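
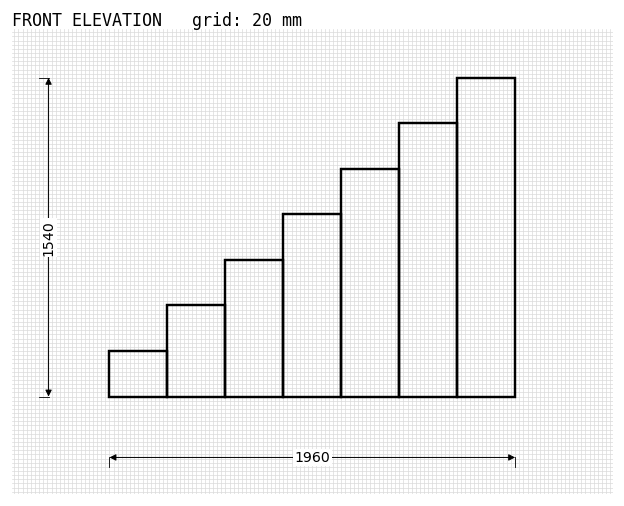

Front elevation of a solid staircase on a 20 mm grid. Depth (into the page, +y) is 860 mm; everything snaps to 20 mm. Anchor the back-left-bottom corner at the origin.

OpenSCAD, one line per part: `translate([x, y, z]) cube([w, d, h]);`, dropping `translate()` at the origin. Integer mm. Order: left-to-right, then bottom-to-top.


cube([280, 860, 220]);
translate([280, 0, 0]) cube([280, 860, 440]);
translate([560, 0, 0]) cube([280, 860, 660]);
translate([840, 0, 0]) cube([280, 860, 880]);
translate([1120, 0, 0]) cube([280, 860, 1100]);
translate([1400, 0, 0]) cube([280, 860, 1320]);
translate([1680, 0, 0]) cube([280, 860, 1540]);


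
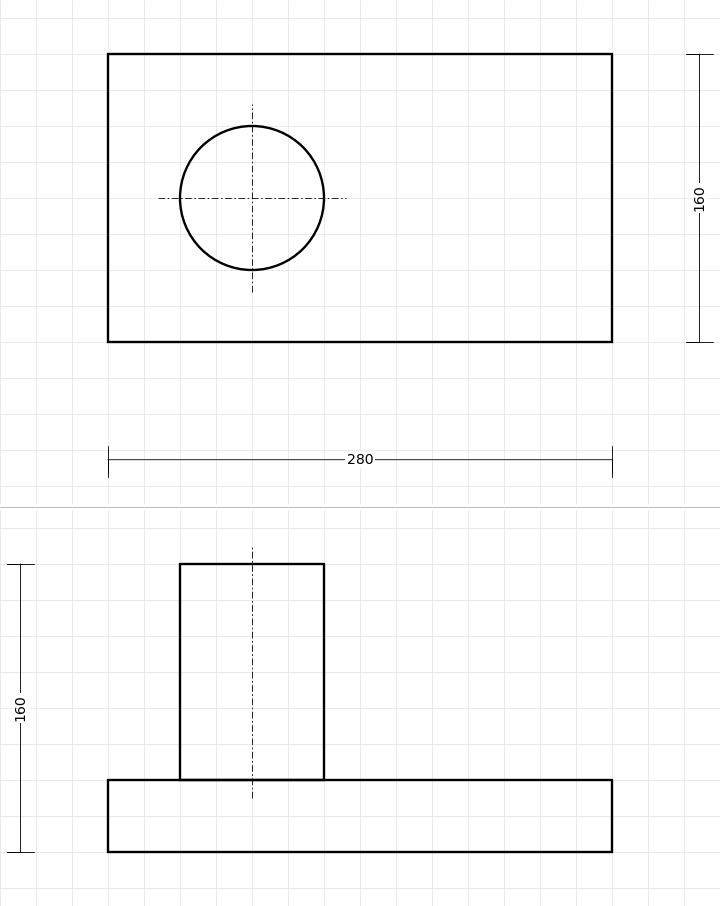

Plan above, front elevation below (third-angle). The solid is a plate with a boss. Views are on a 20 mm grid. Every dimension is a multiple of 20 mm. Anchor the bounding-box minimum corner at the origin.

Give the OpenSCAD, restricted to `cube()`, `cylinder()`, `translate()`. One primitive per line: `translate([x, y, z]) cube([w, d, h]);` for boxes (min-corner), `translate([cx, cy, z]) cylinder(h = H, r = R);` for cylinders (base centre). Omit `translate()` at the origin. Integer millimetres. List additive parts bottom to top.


cube([280, 160, 40]);
translate([80, 80, 40]) cylinder(h = 120, r = 40);


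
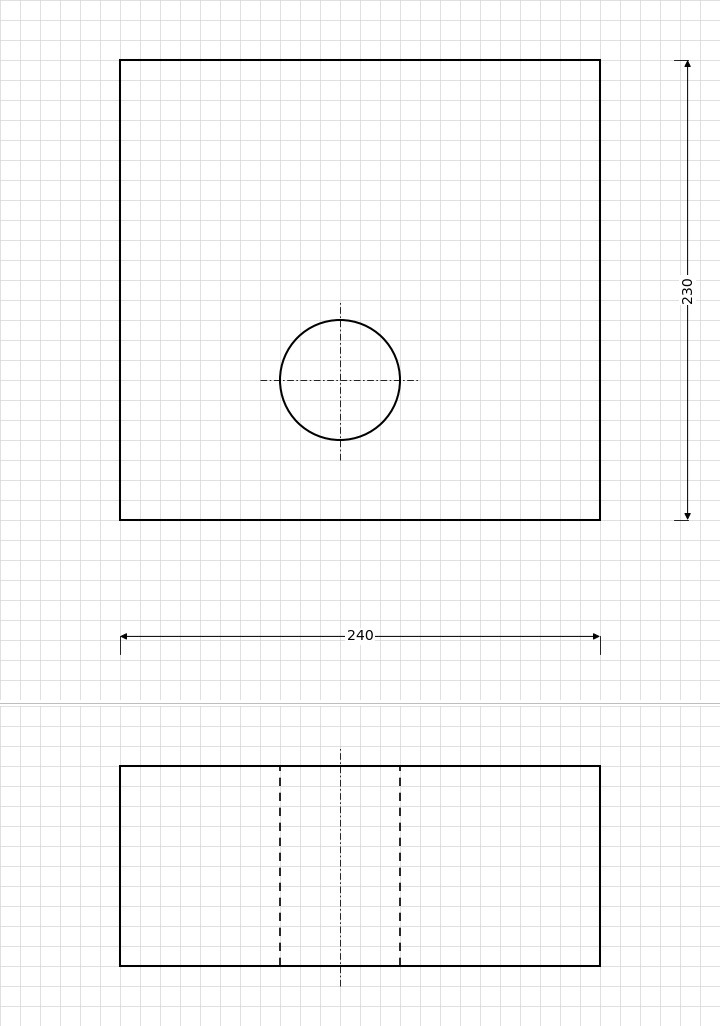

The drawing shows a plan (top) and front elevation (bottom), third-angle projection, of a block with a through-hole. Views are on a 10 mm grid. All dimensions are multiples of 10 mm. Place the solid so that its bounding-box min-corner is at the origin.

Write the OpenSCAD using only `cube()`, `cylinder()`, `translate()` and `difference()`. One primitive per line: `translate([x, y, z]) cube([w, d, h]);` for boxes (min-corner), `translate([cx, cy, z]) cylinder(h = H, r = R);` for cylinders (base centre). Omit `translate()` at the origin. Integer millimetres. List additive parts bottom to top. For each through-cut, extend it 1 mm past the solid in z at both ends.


difference() {
  cube([240, 230, 100]);
  translate([110, 70, -1]) cylinder(h = 102, r = 30);
}


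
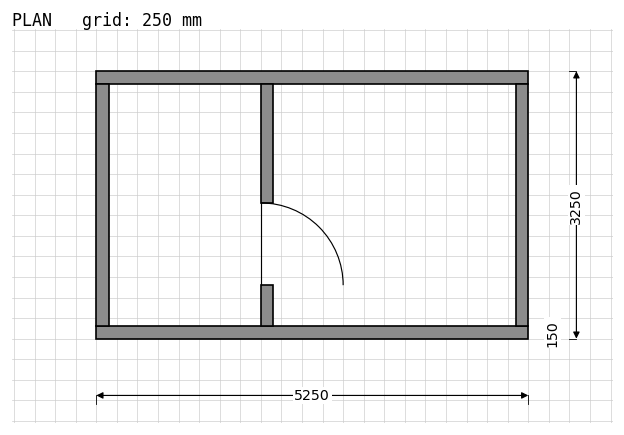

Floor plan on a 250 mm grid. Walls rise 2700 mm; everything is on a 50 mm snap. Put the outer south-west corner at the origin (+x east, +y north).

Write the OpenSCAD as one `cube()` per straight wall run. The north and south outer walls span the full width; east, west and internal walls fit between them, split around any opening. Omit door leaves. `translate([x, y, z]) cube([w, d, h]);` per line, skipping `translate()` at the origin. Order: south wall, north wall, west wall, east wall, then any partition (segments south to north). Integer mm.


cube([5250, 150, 2700]);
translate([0, 3100, 0]) cube([5250, 150, 2700]);
translate([0, 150, 0]) cube([150, 2950, 2700]);
translate([5100, 150, 0]) cube([150, 2950, 2700]);
translate([2000, 150, 0]) cube([150, 500, 2700]);
translate([2000, 1650, 0]) cube([150, 1450, 2700]);


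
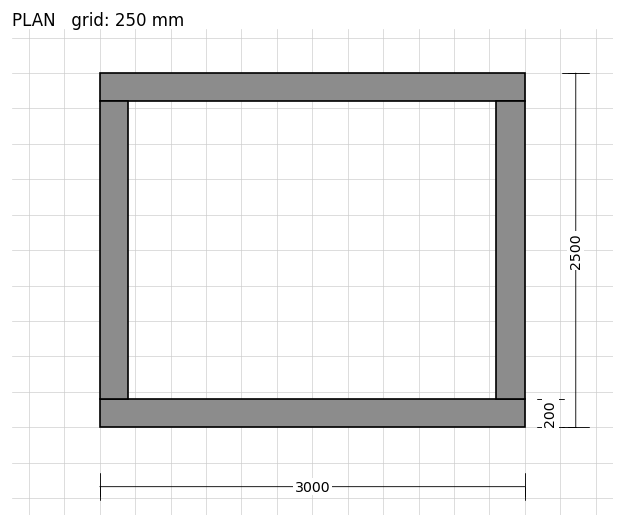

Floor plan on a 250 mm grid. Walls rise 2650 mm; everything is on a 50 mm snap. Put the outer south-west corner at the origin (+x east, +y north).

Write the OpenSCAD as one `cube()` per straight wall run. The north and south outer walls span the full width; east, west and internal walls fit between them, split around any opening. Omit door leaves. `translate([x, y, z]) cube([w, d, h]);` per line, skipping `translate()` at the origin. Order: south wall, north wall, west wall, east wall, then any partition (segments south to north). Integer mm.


cube([3000, 200, 2650]);
translate([0, 2300, 0]) cube([3000, 200, 2650]);
translate([0, 200, 0]) cube([200, 2100, 2650]);
translate([2800, 200, 0]) cube([200, 2100, 2650]);


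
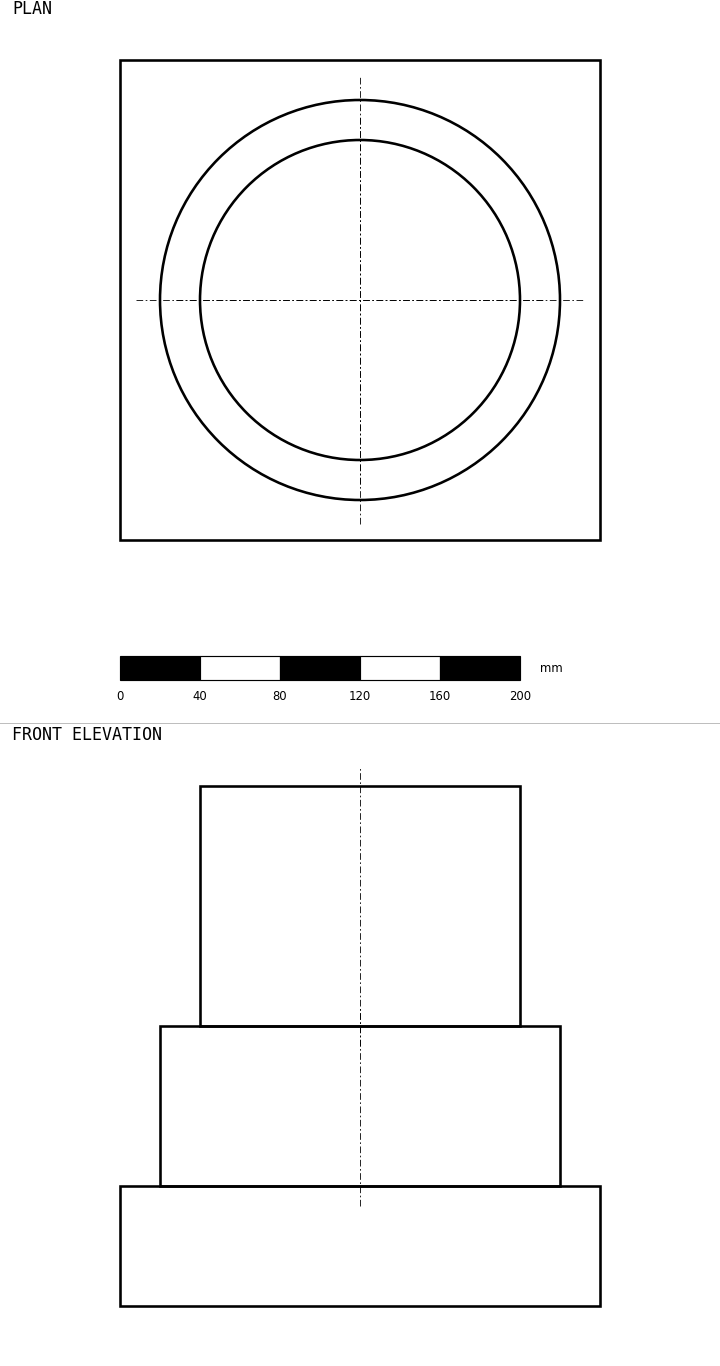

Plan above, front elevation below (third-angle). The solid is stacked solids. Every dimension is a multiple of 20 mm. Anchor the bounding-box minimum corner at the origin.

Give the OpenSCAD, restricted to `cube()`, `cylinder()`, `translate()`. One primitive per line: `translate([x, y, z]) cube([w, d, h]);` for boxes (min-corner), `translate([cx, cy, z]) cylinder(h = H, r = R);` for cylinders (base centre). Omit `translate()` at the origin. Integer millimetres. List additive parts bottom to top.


cube([240, 240, 60]);
translate([120, 120, 60]) cylinder(h = 80, r = 100);
translate([120, 120, 140]) cylinder(h = 120, r = 80);


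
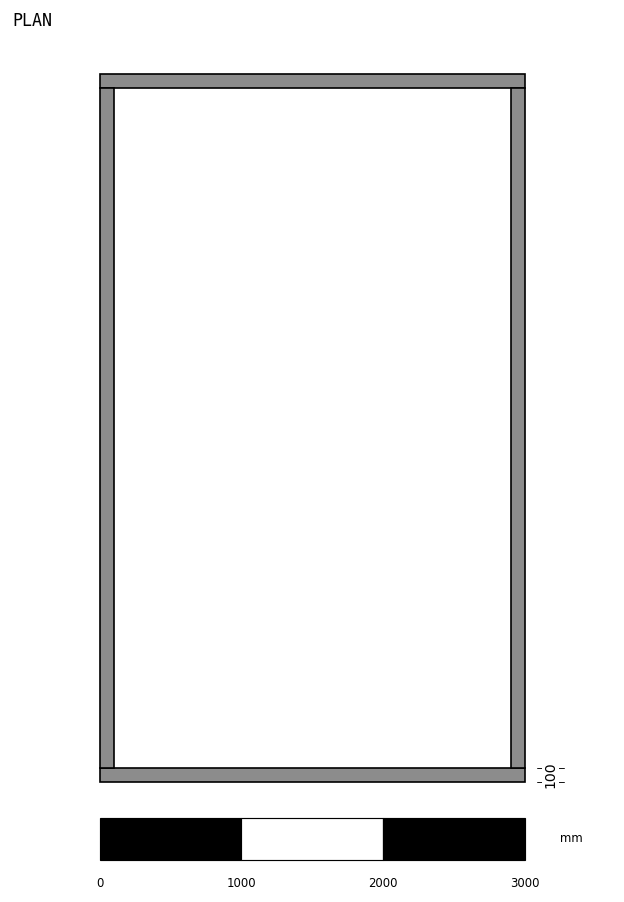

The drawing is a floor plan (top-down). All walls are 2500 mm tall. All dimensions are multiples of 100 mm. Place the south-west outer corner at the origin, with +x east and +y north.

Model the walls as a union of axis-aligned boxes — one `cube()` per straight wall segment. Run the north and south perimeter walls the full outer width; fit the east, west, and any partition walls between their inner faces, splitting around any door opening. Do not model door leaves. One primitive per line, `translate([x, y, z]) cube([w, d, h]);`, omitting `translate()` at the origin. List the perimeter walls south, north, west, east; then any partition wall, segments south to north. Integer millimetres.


cube([3000, 100, 2500]);
translate([0, 4900, 0]) cube([3000, 100, 2500]);
translate([0, 100, 0]) cube([100, 4800, 2500]);
translate([2900, 100, 0]) cube([100, 4800, 2500]);


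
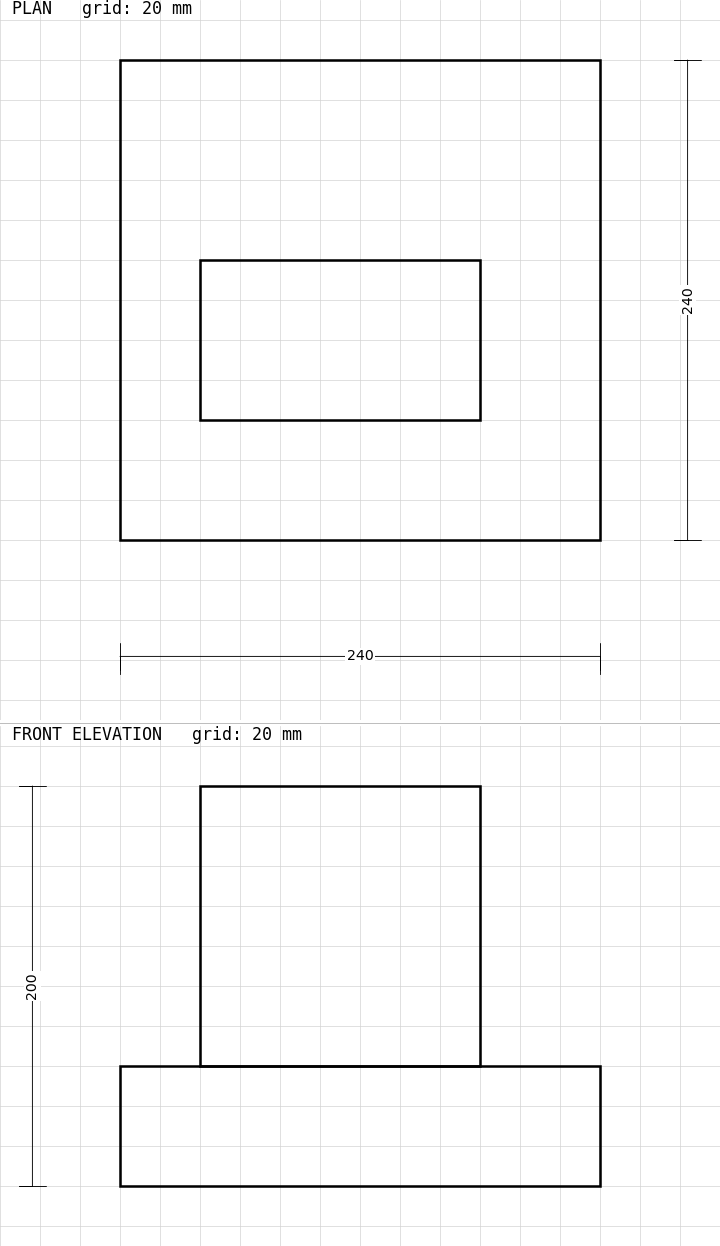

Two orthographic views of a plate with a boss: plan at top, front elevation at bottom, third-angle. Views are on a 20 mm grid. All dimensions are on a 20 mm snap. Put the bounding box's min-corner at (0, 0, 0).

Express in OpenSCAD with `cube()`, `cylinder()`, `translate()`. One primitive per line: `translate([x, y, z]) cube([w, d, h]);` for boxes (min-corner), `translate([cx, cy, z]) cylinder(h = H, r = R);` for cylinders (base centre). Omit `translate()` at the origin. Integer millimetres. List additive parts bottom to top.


cube([240, 240, 60]);
translate([40, 60, 60]) cube([140, 80, 140]);


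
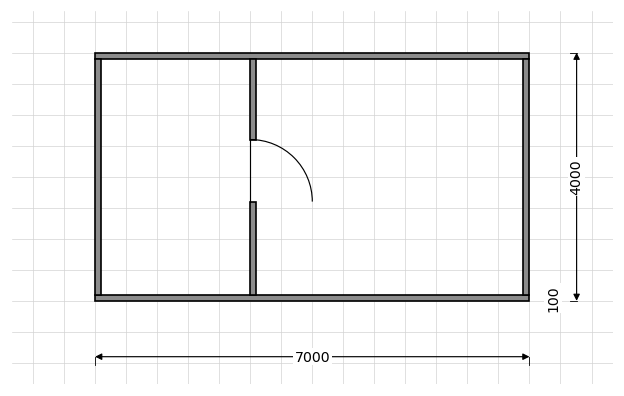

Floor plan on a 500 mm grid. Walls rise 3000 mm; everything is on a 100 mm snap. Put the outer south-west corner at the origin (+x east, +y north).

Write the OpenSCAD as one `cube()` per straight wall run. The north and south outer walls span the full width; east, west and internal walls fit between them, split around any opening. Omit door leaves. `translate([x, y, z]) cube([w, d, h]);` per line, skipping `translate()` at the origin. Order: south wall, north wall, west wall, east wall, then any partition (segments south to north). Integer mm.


cube([7000, 100, 3000]);
translate([0, 3900, 0]) cube([7000, 100, 3000]);
translate([0, 100, 0]) cube([100, 3800, 3000]);
translate([6900, 100, 0]) cube([100, 3800, 3000]);
translate([2500, 100, 0]) cube([100, 1500, 3000]);
translate([2500, 2600, 0]) cube([100, 1300, 3000]);


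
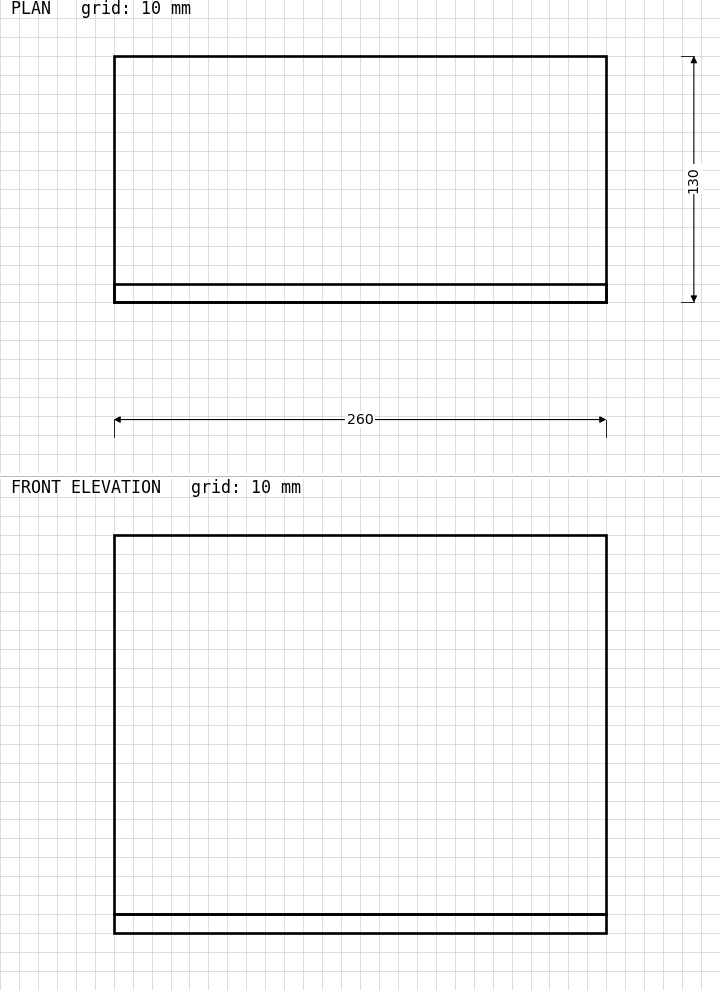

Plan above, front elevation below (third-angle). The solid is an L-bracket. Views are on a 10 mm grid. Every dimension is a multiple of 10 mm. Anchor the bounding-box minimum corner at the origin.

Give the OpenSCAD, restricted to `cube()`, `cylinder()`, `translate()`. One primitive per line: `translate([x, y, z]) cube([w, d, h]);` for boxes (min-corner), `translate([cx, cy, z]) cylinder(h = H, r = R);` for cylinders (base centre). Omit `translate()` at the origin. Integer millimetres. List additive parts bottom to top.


cube([260, 130, 10]);
translate([0, 0, 10]) cube([260, 10, 200]);


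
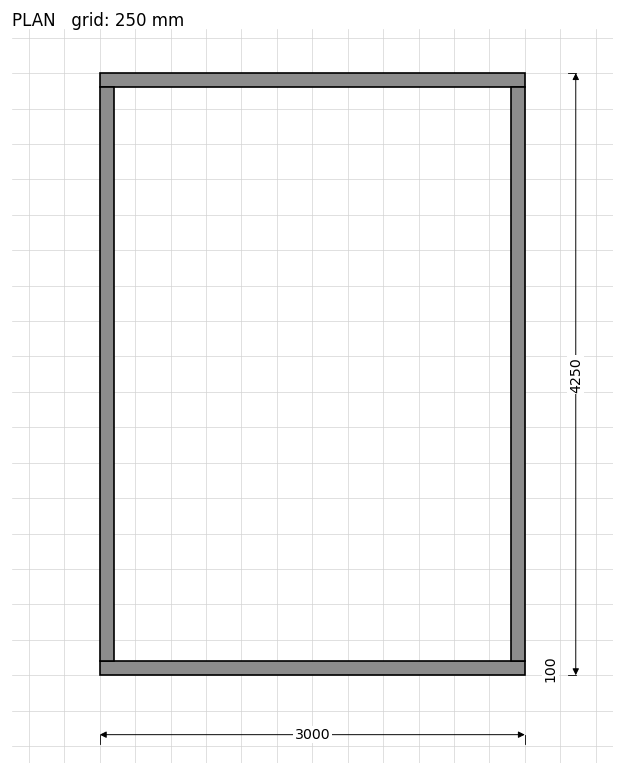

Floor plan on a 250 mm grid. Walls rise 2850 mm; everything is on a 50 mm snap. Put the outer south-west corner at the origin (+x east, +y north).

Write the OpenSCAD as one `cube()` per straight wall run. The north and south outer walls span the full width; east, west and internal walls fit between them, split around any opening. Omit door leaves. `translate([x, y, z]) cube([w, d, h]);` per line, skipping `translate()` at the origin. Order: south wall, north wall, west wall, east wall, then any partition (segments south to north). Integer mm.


cube([3000, 100, 2850]);
translate([0, 4150, 0]) cube([3000, 100, 2850]);
translate([0, 100, 0]) cube([100, 4050, 2850]);
translate([2900, 100, 0]) cube([100, 4050, 2850]);


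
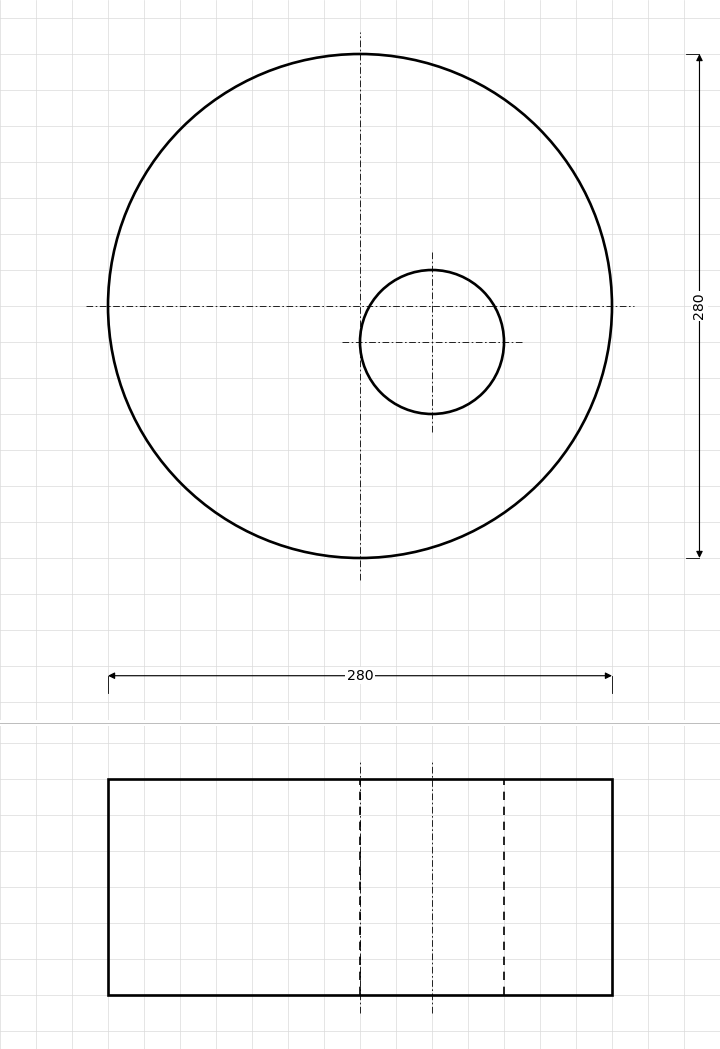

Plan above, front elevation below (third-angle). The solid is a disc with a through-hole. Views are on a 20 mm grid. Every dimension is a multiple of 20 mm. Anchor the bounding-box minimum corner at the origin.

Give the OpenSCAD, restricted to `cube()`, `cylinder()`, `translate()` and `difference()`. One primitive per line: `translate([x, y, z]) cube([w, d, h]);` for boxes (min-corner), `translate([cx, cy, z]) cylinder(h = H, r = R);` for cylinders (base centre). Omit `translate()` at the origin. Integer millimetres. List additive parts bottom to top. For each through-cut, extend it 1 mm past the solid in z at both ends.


difference() {
  translate([140, 140, 0]) cylinder(h = 120, r = 140);
  translate([180, 120, -1]) cylinder(h = 122, r = 40);
}


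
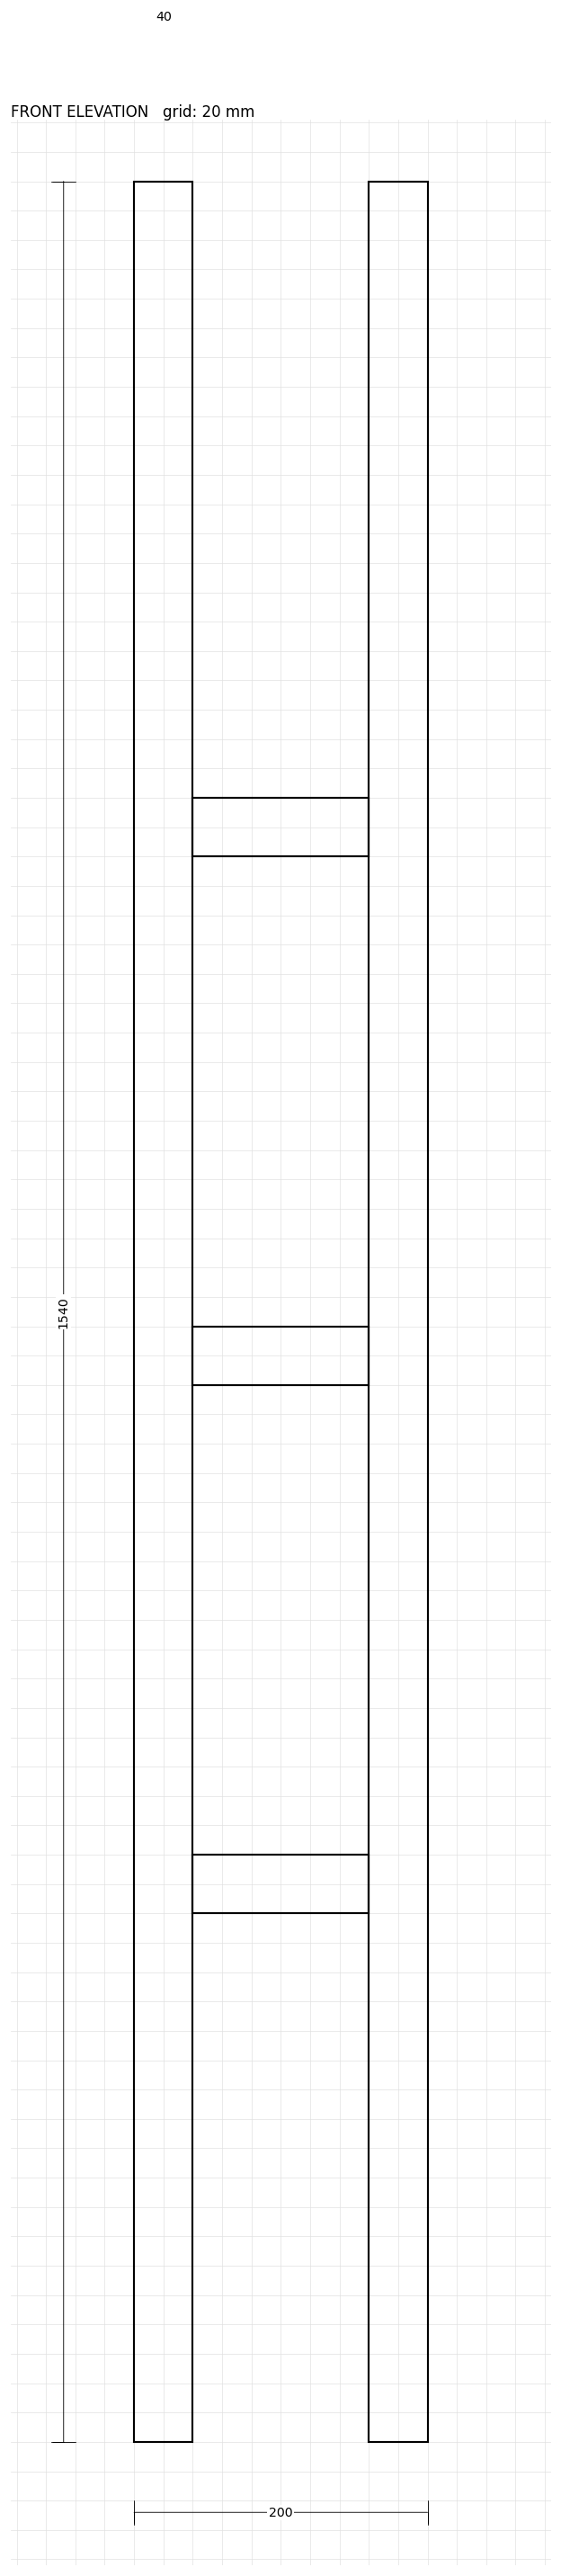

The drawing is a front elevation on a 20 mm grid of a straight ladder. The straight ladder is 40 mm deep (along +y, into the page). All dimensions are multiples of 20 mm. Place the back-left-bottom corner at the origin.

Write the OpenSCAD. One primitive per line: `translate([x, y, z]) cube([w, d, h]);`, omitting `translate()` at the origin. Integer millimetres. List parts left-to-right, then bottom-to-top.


cube([40, 40, 1540]);
translate([40, 0, 360]) cube([120, 40, 40]);
translate([40, 0, 720]) cube([120, 40, 40]);
translate([40, 0, 1080]) cube([120, 40, 40]);
translate([160, 0, 0]) cube([40, 40, 1540]);


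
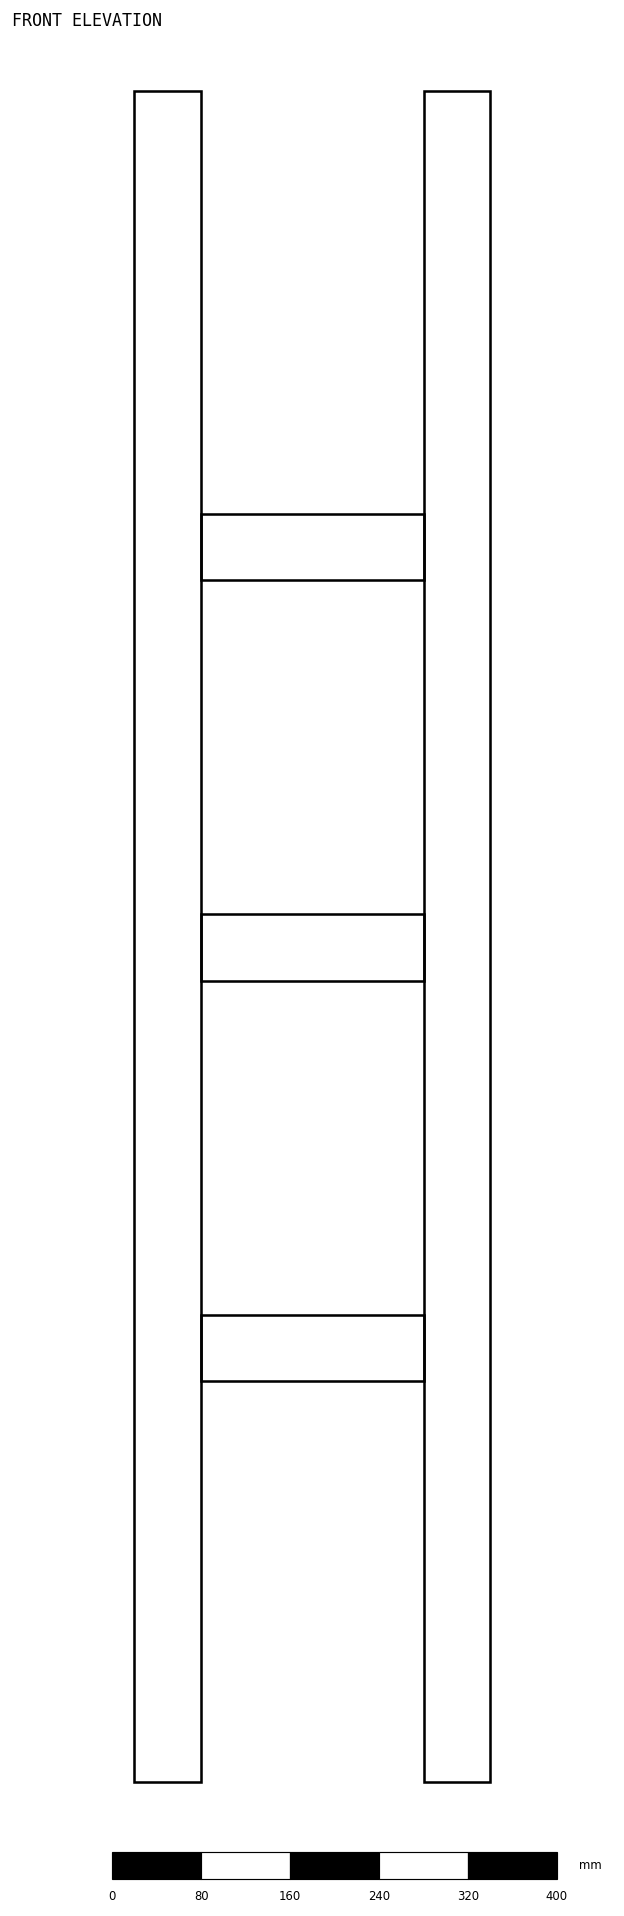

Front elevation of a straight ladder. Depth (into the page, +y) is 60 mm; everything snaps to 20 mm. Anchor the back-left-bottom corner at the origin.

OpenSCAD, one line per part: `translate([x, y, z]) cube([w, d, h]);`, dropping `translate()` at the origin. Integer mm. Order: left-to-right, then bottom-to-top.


cube([60, 60, 1520]);
translate([60, 0, 360]) cube([200, 60, 60]);
translate([60, 0, 720]) cube([200, 60, 60]);
translate([60, 0, 1080]) cube([200, 60, 60]);
translate([260, 0, 0]) cube([60, 60, 1520]);


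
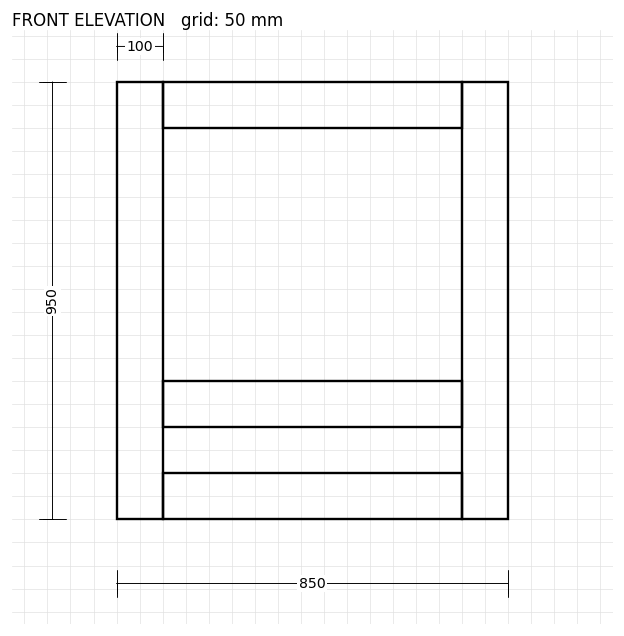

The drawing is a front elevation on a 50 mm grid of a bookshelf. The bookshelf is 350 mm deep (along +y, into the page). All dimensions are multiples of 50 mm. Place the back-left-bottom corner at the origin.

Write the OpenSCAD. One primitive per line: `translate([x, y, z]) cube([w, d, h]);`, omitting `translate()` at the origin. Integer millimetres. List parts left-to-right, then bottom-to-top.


cube([100, 350, 950]);
translate([100, 0, 0]) cube([650, 350, 100]);
translate([100, 0, 200]) cube([650, 350, 100]);
translate([100, 0, 850]) cube([650, 350, 100]);
translate([750, 0, 0]) cube([100, 350, 950]);


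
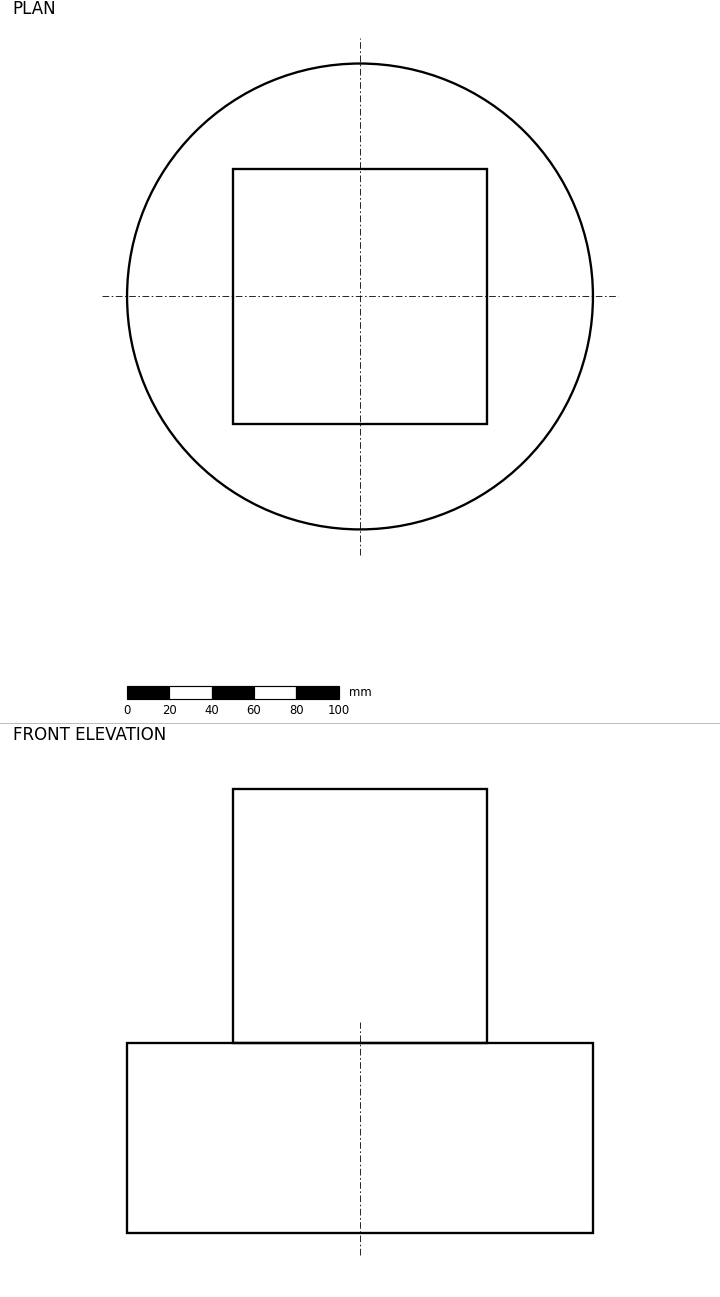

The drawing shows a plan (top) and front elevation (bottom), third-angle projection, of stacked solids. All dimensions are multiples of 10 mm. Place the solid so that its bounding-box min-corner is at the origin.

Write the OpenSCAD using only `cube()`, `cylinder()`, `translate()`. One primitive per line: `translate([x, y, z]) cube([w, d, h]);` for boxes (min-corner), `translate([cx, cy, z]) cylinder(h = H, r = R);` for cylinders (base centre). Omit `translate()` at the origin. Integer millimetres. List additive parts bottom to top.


translate([110, 110, 0]) cylinder(h = 90, r = 110);
translate([50, 50, 90]) cube([120, 120, 120]);


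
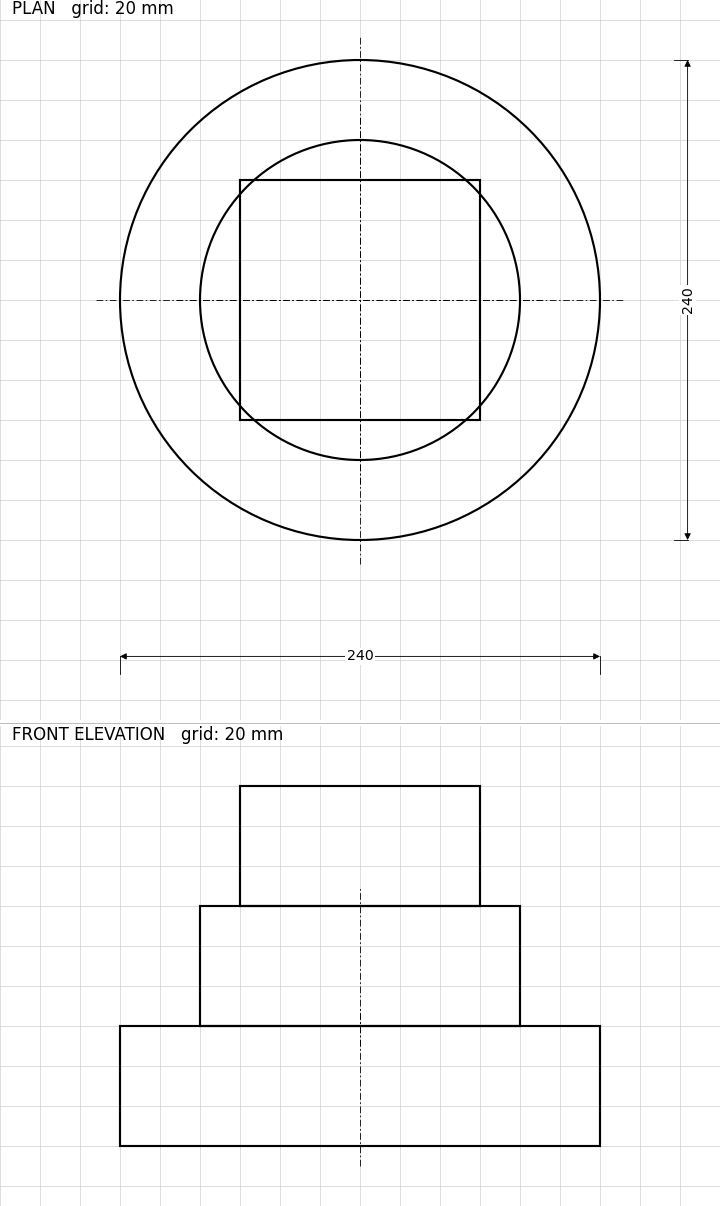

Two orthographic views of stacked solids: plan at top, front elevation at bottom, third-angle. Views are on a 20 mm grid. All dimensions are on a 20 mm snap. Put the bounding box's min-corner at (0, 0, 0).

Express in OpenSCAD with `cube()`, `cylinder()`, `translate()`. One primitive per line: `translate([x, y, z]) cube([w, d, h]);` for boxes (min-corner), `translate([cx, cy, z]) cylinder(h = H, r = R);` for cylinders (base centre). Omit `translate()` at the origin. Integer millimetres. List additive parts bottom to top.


translate([120, 120, 0]) cylinder(h = 60, r = 120);
translate([120, 120, 60]) cylinder(h = 60, r = 80);
translate([60, 60, 120]) cube([120, 120, 60]);


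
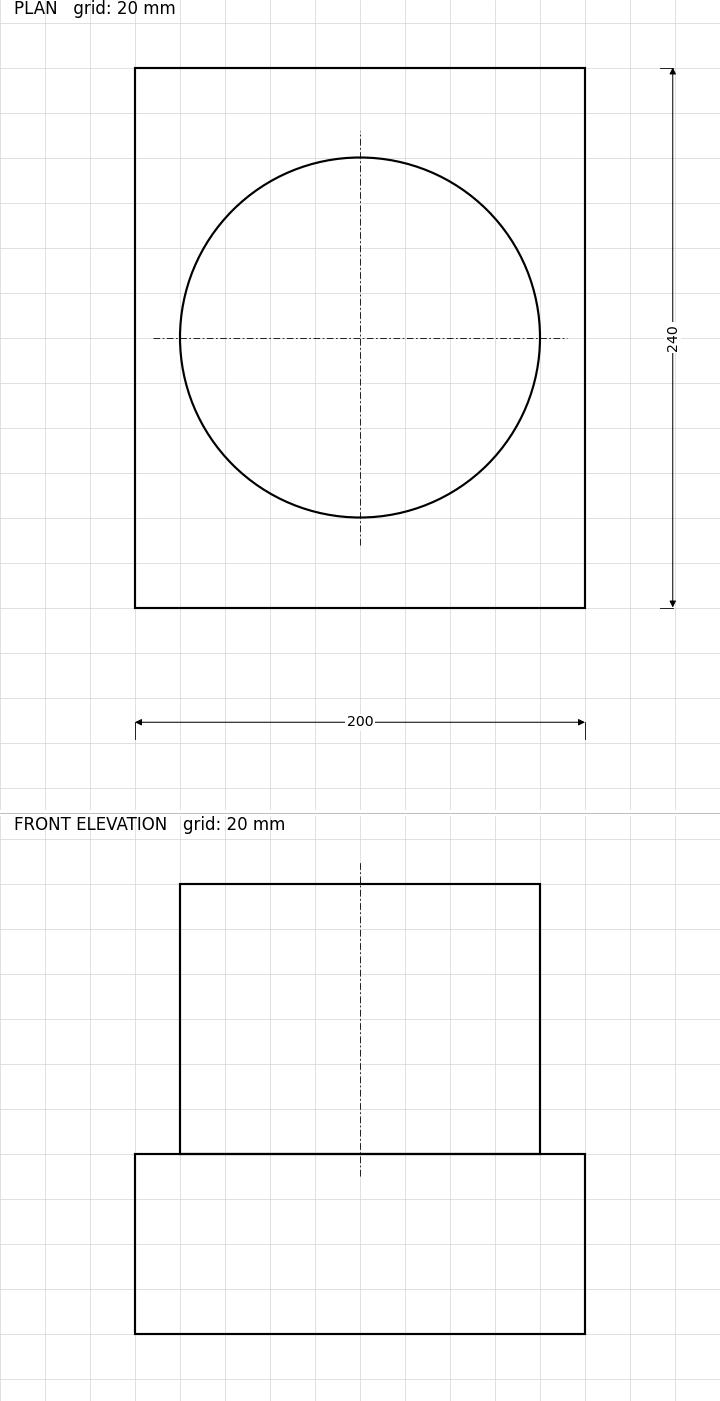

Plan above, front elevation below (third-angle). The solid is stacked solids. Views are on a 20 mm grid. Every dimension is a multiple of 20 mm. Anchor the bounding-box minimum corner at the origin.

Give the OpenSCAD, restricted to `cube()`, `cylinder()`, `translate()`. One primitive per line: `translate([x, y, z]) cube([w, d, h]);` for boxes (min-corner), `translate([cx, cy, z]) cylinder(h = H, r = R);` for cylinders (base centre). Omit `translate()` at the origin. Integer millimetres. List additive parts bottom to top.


cube([200, 240, 80]);
translate([100, 120, 80]) cylinder(h = 120, r = 80);


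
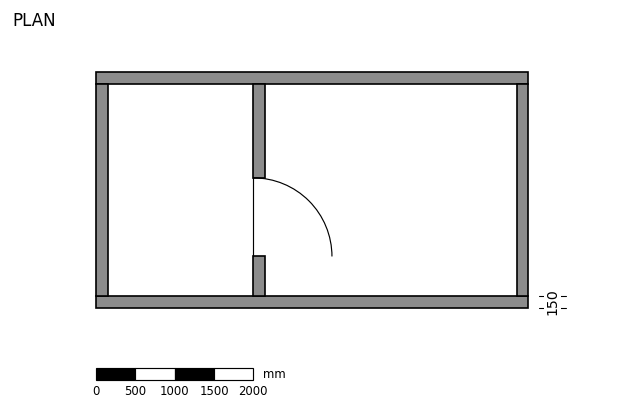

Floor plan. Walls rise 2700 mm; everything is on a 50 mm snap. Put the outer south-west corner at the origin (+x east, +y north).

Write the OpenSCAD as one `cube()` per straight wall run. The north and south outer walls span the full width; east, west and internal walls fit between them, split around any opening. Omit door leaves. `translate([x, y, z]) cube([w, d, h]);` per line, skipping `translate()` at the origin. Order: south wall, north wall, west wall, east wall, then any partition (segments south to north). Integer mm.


cube([5500, 150, 2700]);
translate([0, 2850, 0]) cube([5500, 150, 2700]);
translate([0, 150, 0]) cube([150, 2700, 2700]);
translate([5350, 150, 0]) cube([150, 2700, 2700]);
translate([2000, 150, 0]) cube([150, 500, 2700]);
translate([2000, 1650, 0]) cube([150, 1200, 2700]);


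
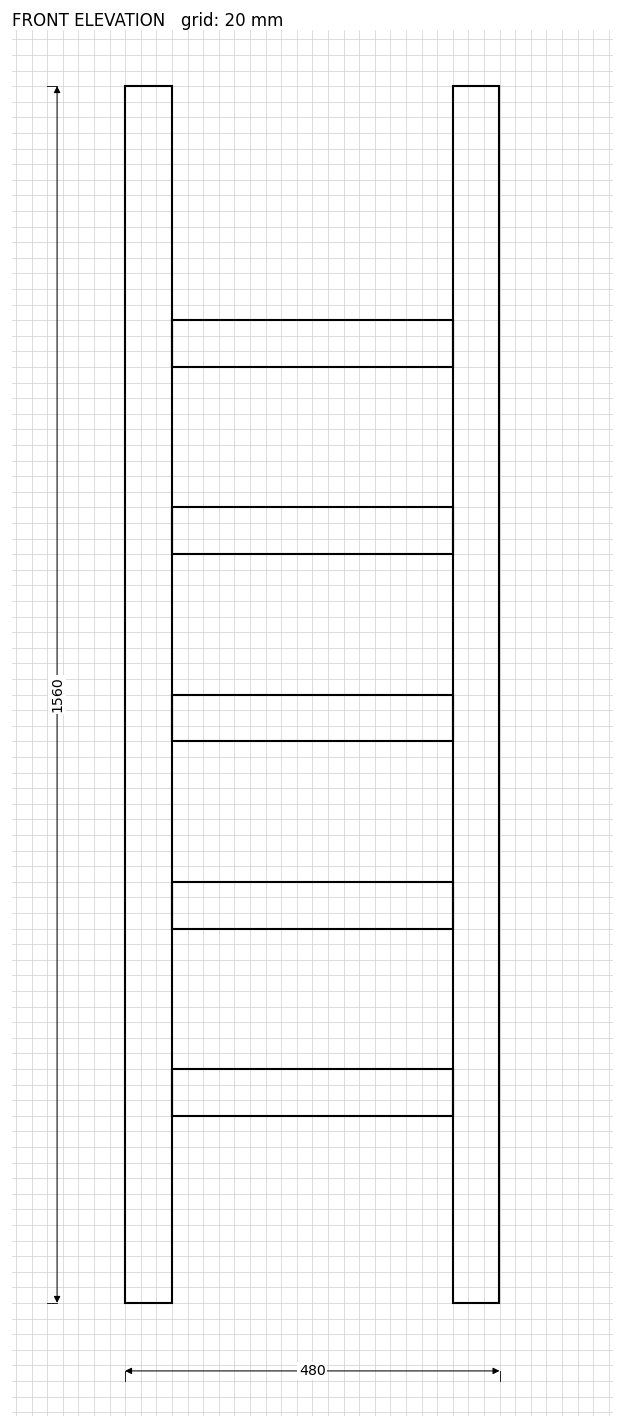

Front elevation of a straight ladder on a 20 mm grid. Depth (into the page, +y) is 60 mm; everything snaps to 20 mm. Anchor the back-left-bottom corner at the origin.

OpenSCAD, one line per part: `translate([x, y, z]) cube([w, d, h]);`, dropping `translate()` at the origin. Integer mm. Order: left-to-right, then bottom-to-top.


cube([60, 60, 1560]);
translate([60, 0, 240]) cube([360, 60, 60]);
translate([60, 0, 480]) cube([360, 60, 60]);
translate([60, 0, 720]) cube([360, 60, 60]);
translate([60, 0, 960]) cube([360, 60, 60]);
translate([60, 0, 1200]) cube([360, 60, 60]);
translate([420, 0, 0]) cube([60, 60, 1560]);


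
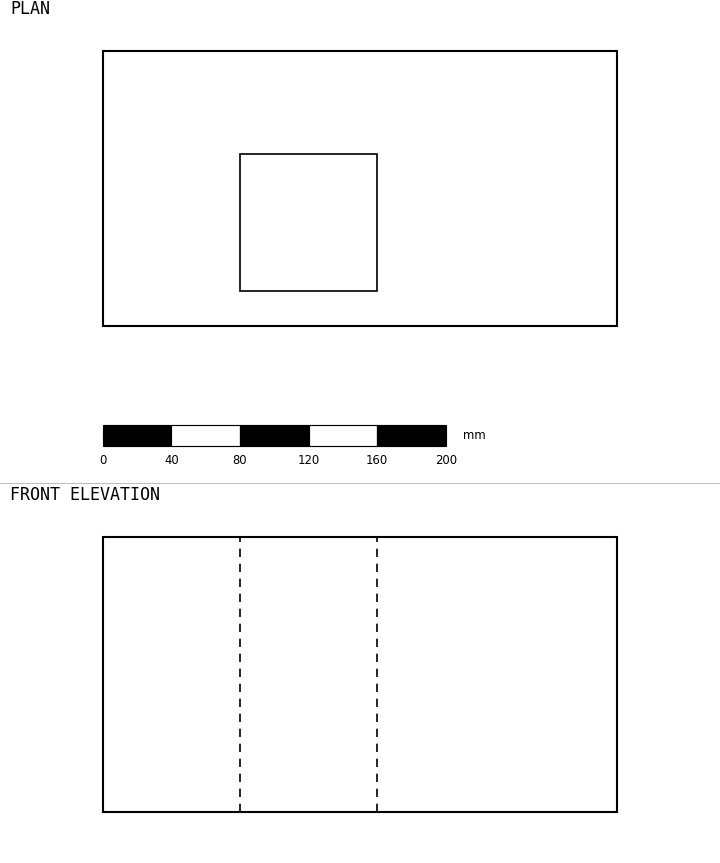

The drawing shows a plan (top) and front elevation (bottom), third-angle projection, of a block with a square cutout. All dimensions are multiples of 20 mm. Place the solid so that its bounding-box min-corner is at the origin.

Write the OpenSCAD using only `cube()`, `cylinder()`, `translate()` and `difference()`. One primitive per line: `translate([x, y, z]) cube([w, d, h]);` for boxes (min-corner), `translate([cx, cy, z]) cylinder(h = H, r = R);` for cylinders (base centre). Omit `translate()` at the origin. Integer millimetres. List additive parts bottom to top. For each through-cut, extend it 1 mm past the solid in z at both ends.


difference() {
  cube([300, 160, 160]);
  translate([80, 20, -1]) cube([80, 80, 162]);
}


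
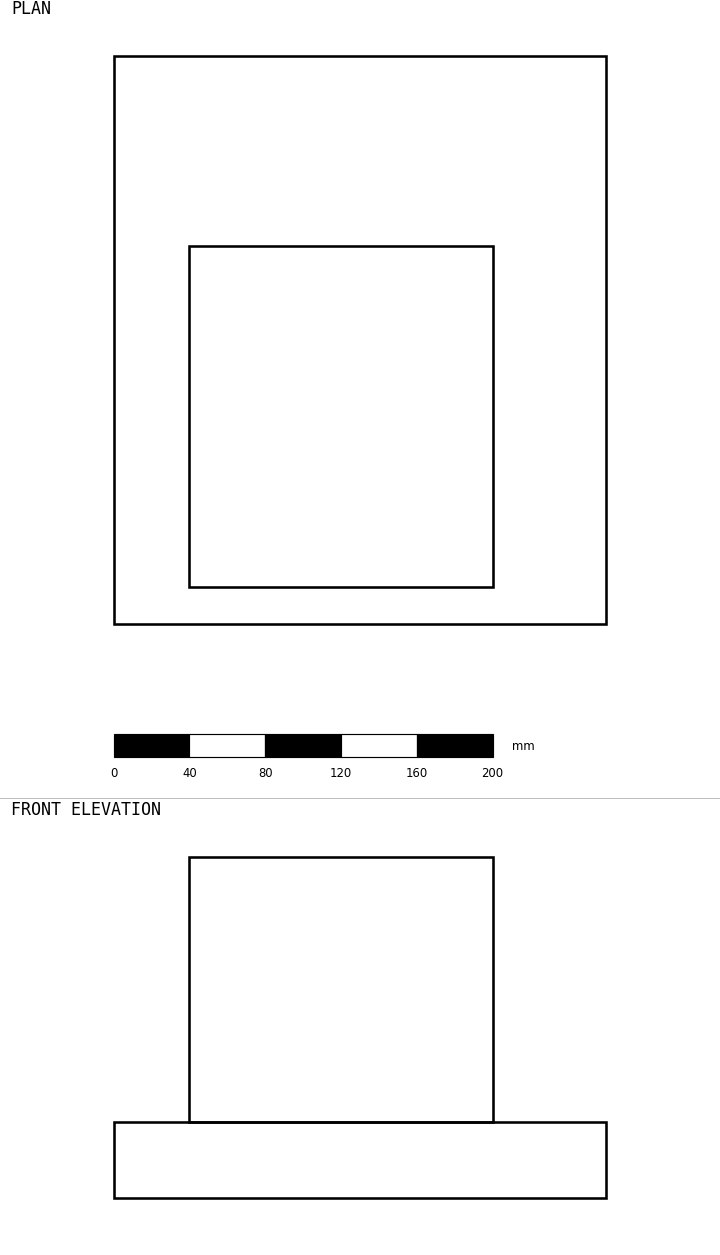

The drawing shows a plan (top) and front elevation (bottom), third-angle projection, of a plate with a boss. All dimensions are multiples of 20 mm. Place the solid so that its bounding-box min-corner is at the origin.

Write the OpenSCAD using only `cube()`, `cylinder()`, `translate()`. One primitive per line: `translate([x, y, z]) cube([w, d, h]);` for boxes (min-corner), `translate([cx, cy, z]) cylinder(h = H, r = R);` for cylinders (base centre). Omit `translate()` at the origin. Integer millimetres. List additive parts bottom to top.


cube([260, 300, 40]);
translate([40, 20, 40]) cube([160, 180, 140]);


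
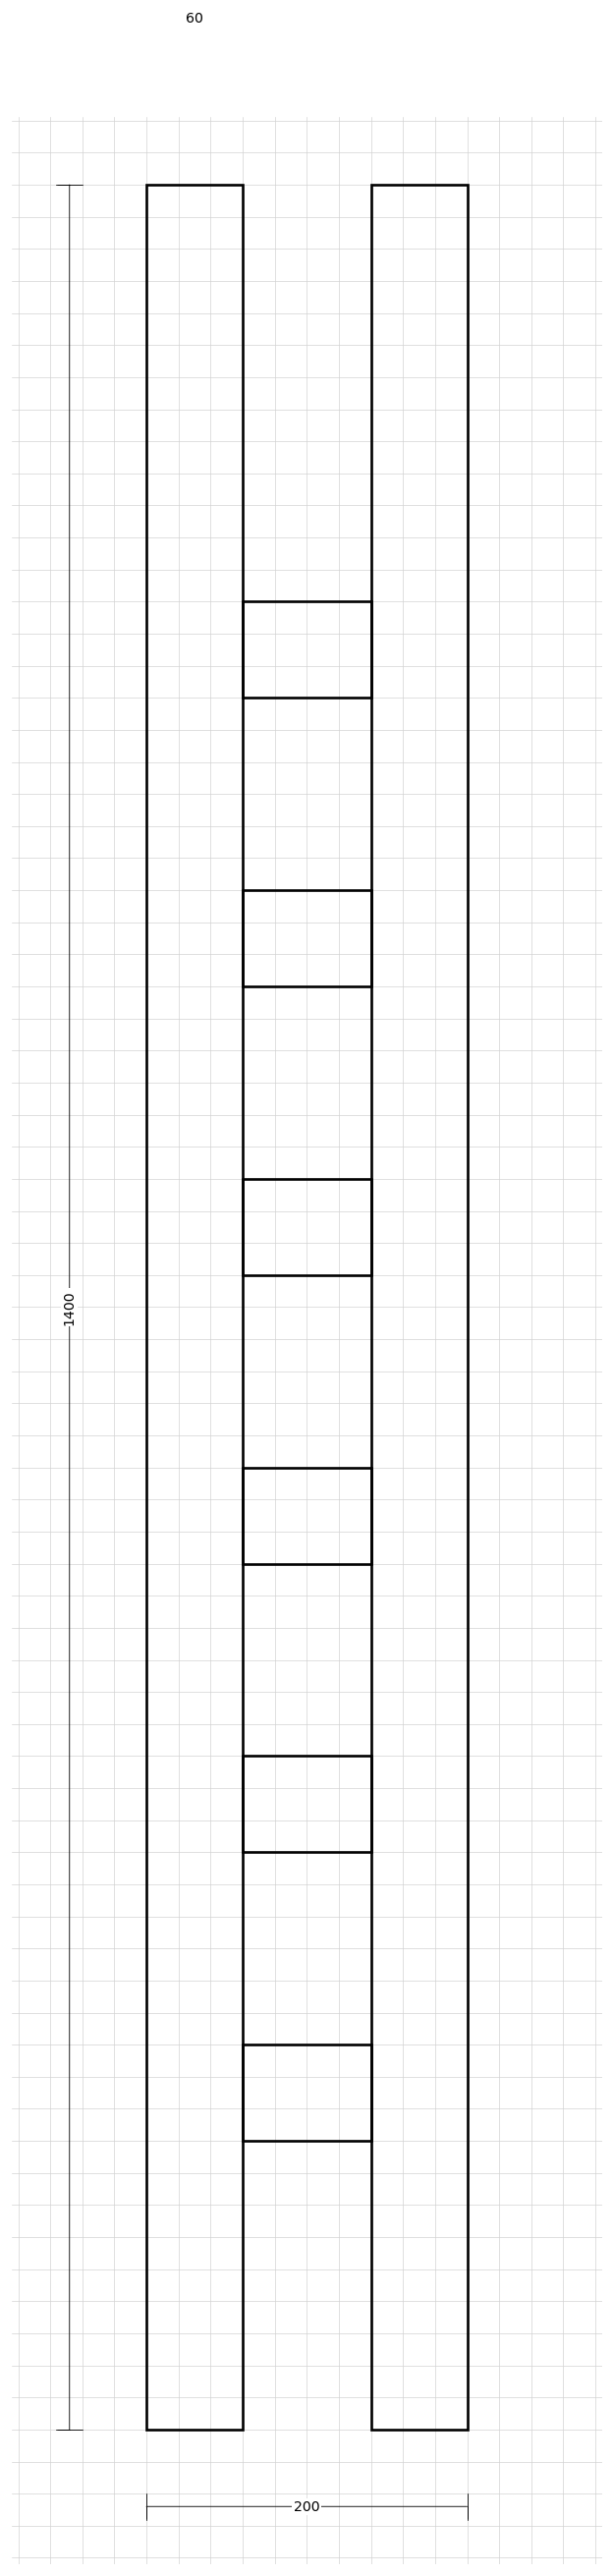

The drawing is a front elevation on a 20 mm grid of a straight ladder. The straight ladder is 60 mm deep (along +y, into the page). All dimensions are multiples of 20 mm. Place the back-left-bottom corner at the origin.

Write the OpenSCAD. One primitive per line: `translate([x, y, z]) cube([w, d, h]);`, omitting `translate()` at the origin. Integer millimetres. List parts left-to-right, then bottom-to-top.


cube([60, 60, 1400]);
translate([60, 0, 180]) cube([80, 60, 60]);
translate([60, 0, 360]) cube([80, 60, 60]);
translate([60, 0, 540]) cube([80, 60, 60]);
translate([60, 0, 720]) cube([80, 60, 60]);
translate([60, 0, 900]) cube([80, 60, 60]);
translate([60, 0, 1080]) cube([80, 60, 60]);
translate([140, 0, 0]) cube([60, 60, 1400]);


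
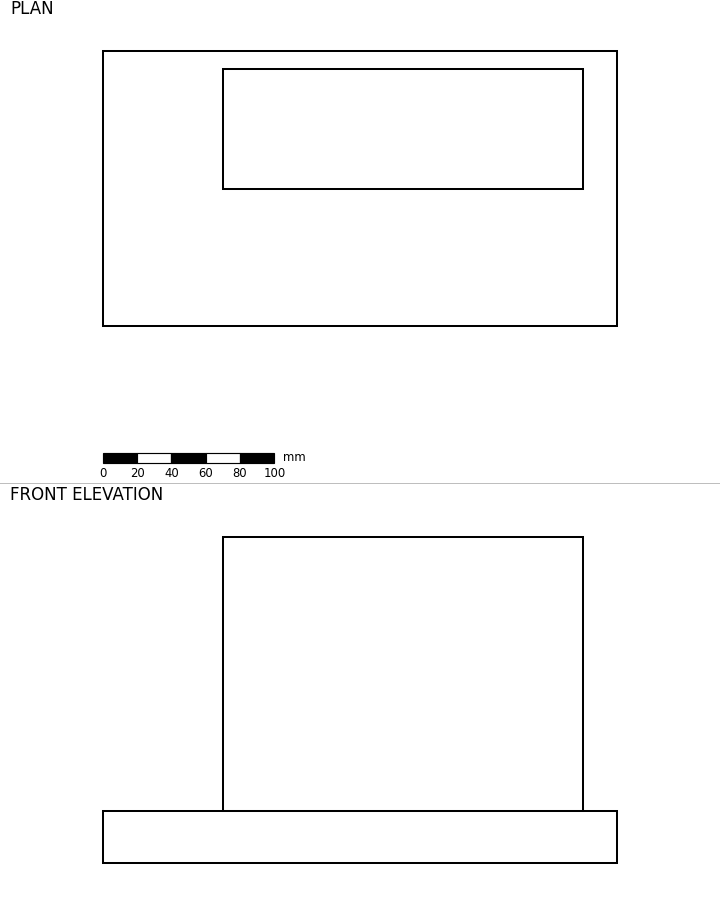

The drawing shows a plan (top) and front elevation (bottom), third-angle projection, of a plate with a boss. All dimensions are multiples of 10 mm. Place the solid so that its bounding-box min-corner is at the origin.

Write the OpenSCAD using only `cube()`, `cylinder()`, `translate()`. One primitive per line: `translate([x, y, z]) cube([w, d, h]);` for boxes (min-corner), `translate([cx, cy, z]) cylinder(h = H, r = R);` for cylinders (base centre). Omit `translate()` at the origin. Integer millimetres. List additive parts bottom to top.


cube([300, 160, 30]);
translate([70, 80, 30]) cube([210, 70, 160]);


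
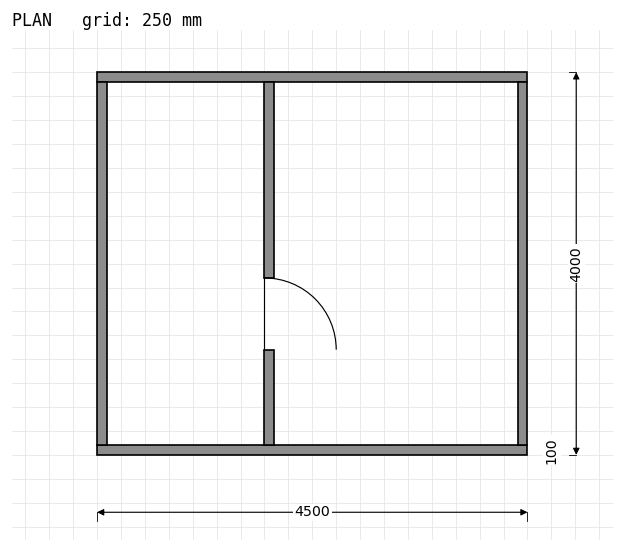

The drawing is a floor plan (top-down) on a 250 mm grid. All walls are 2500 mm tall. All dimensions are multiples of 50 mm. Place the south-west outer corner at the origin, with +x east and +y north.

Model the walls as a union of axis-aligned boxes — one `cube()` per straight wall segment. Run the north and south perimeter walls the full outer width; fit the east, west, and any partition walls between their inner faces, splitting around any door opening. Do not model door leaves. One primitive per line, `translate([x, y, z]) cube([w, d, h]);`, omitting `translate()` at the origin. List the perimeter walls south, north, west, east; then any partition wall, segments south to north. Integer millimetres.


cube([4500, 100, 2500]);
translate([0, 3900, 0]) cube([4500, 100, 2500]);
translate([0, 100, 0]) cube([100, 3800, 2500]);
translate([4400, 100, 0]) cube([100, 3800, 2500]);
translate([1750, 100, 0]) cube([100, 1000, 2500]);
translate([1750, 1850, 0]) cube([100, 2050, 2500]);


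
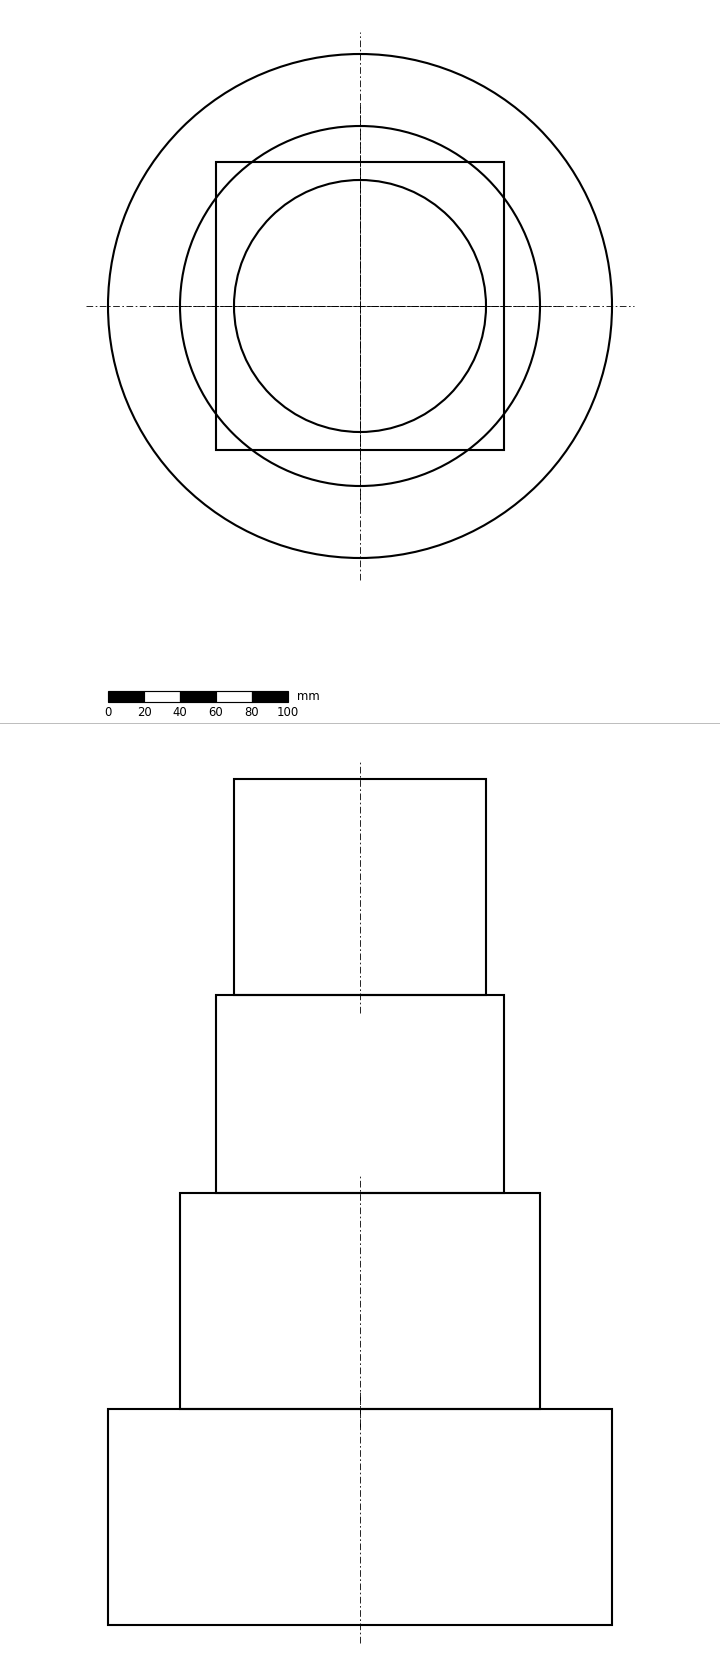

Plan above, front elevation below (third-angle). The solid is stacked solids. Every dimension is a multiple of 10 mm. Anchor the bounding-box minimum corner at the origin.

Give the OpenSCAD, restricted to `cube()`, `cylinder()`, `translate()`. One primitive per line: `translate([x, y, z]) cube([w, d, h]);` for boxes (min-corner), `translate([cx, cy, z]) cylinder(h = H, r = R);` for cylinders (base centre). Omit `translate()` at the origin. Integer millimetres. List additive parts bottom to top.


translate([140, 140, 0]) cylinder(h = 120, r = 140);
translate([140, 140, 120]) cylinder(h = 120, r = 100);
translate([60, 60, 240]) cube([160, 160, 110]);
translate([140, 140, 350]) cylinder(h = 120, r = 70);


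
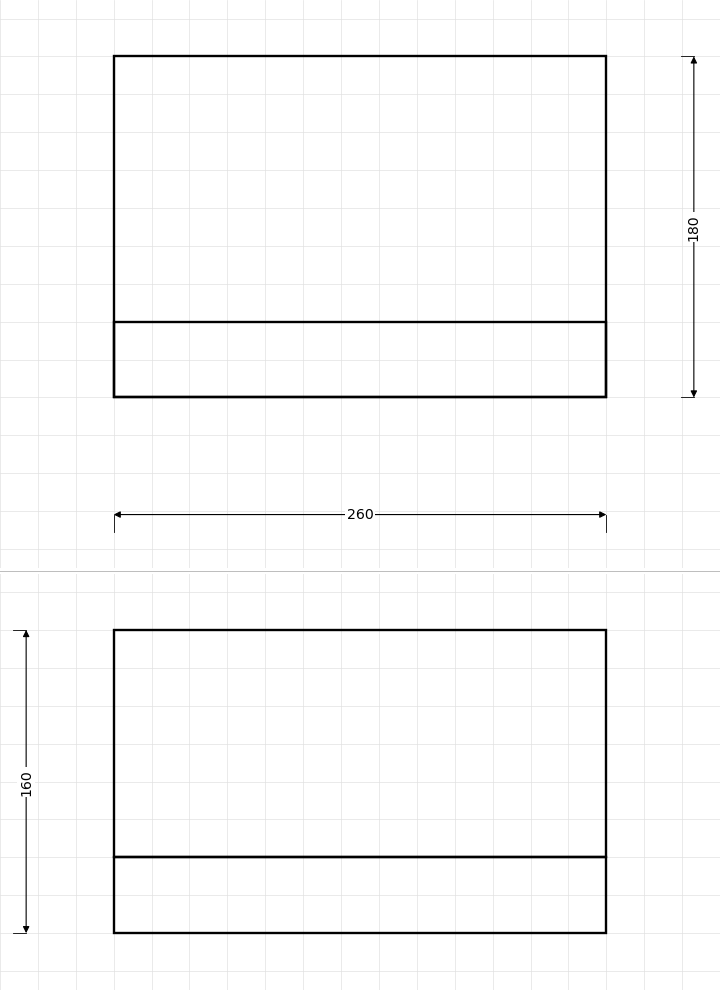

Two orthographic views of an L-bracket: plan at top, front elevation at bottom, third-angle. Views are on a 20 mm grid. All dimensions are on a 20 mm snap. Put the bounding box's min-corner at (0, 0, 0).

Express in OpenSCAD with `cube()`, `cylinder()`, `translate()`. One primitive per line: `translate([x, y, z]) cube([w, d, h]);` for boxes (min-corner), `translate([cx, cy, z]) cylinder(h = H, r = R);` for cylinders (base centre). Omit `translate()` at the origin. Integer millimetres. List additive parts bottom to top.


cube([260, 180, 40]);
translate([0, 0, 40]) cube([260, 40, 120]);


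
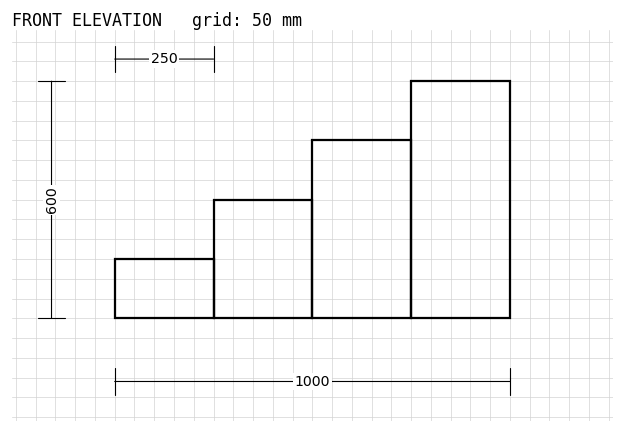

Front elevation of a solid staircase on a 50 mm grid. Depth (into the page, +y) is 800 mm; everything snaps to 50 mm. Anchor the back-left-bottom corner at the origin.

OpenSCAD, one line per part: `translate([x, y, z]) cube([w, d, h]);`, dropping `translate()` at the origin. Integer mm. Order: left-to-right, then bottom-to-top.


cube([250, 800, 150]);
translate([250, 0, 0]) cube([250, 800, 300]);
translate([500, 0, 0]) cube([250, 800, 450]);
translate([750, 0, 0]) cube([250, 800, 600]);


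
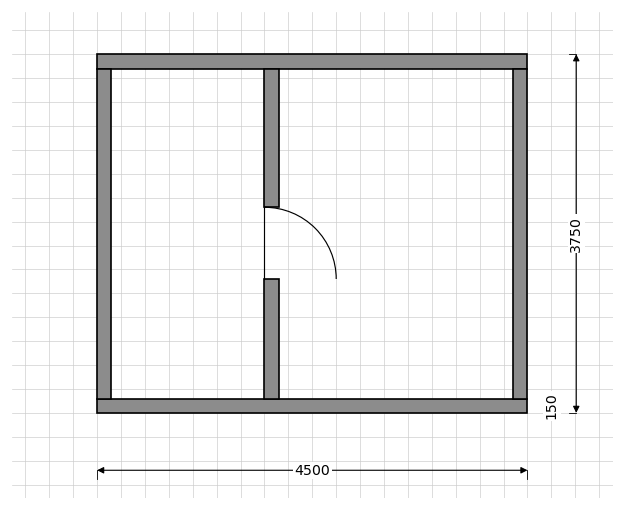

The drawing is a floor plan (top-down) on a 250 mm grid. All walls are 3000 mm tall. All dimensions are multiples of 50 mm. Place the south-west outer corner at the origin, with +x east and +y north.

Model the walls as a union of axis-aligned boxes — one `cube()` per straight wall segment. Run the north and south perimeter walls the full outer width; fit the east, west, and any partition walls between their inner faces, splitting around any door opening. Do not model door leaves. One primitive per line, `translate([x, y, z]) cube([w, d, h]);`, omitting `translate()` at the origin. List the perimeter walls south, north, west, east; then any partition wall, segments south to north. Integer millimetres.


cube([4500, 150, 3000]);
translate([0, 3600, 0]) cube([4500, 150, 3000]);
translate([0, 150, 0]) cube([150, 3450, 3000]);
translate([4350, 150, 0]) cube([150, 3450, 3000]);
translate([1750, 150, 0]) cube([150, 1250, 3000]);
translate([1750, 2150, 0]) cube([150, 1450, 3000]);


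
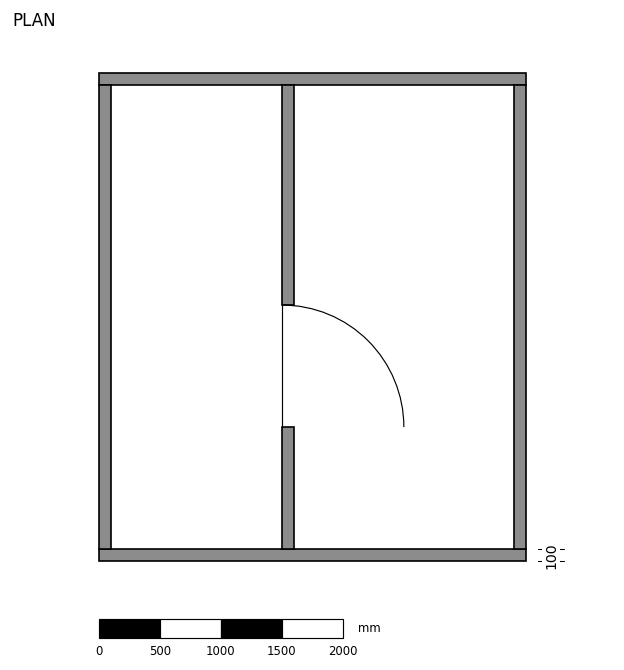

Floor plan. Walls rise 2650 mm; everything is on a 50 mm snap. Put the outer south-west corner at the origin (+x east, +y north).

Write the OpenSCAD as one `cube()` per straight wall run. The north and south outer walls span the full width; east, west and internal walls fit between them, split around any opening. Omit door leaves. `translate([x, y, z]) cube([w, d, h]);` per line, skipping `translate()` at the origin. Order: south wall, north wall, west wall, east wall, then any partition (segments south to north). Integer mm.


cube([3500, 100, 2650]);
translate([0, 3900, 0]) cube([3500, 100, 2650]);
translate([0, 100, 0]) cube([100, 3800, 2650]);
translate([3400, 100, 0]) cube([100, 3800, 2650]);
translate([1500, 100, 0]) cube([100, 1000, 2650]);
translate([1500, 2100, 0]) cube([100, 1800, 2650]);


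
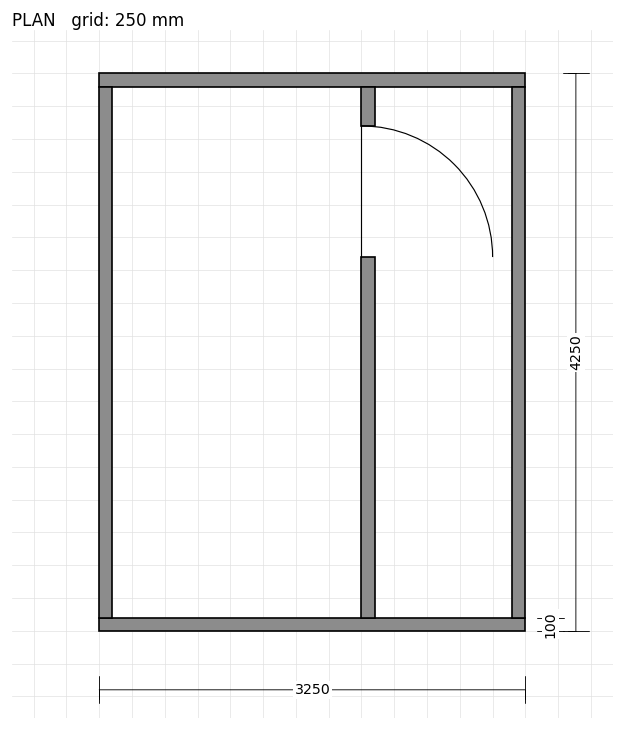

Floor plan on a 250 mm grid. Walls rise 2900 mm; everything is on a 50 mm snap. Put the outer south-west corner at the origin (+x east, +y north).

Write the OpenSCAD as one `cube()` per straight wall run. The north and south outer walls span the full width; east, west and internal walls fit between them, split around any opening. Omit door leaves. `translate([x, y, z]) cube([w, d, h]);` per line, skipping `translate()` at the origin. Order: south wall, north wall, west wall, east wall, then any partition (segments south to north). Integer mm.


cube([3250, 100, 2900]);
translate([0, 4150, 0]) cube([3250, 100, 2900]);
translate([0, 100, 0]) cube([100, 4050, 2900]);
translate([3150, 100, 0]) cube([100, 4050, 2900]);
translate([2000, 100, 0]) cube([100, 2750, 2900]);
translate([2000, 3850, 0]) cube([100, 300, 2900]);


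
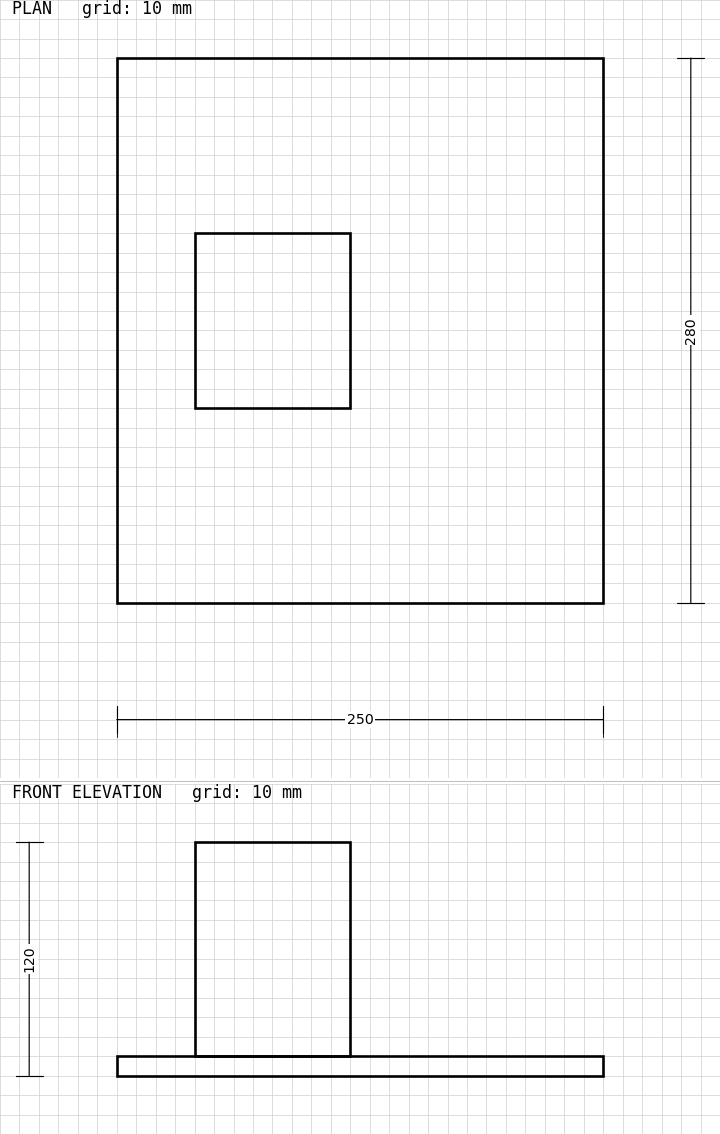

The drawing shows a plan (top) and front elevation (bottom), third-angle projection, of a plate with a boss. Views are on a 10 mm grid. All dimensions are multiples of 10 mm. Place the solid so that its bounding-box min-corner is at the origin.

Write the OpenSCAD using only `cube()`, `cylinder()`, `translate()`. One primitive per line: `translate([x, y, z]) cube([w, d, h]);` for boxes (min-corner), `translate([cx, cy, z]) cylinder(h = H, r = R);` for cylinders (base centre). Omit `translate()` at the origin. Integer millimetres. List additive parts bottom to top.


cube([250, 280, 10]);
translate([40, 100, 10]) cube([80, 90, 110]);


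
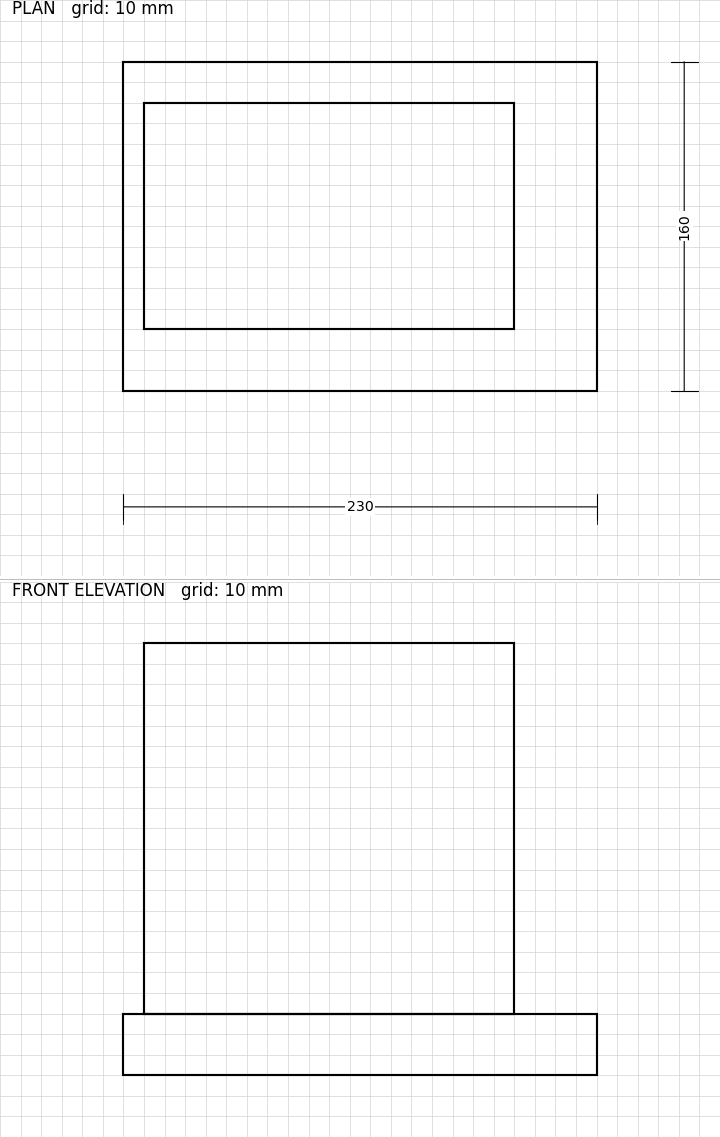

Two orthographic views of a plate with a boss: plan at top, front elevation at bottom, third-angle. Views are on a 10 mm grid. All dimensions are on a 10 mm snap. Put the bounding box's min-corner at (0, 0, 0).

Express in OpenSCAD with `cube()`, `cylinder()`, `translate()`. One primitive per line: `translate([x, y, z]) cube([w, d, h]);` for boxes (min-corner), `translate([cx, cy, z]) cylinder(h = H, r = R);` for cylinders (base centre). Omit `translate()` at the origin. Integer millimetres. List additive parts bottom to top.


cube([230, 160, 30]);
translate([10, 30, 30]) cube([180, 110, 180]);
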